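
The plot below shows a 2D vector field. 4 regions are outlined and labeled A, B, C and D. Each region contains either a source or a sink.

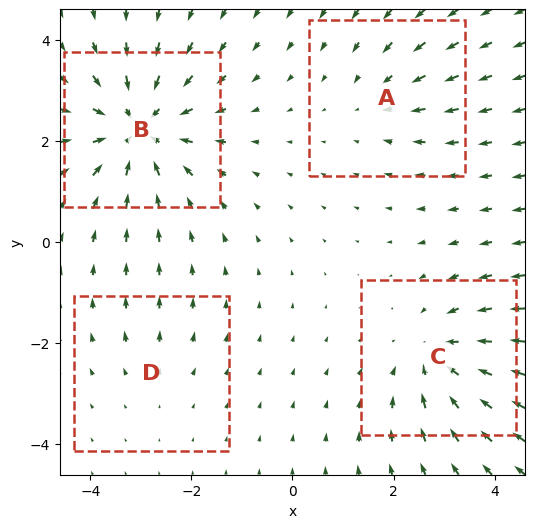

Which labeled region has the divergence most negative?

B

Divergence at each region's feature centre — A: about -3, B: about -6, C: about -5, D: about +2. Region B is most negative.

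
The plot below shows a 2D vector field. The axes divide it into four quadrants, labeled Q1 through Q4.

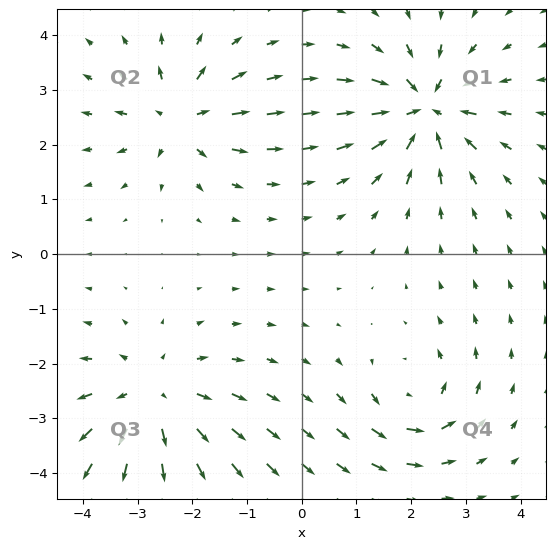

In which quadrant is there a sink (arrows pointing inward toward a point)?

Q1

The sink sits at approximately (2.2, 2.7), which lies in quadrant Q1. The divergence there is about -7, negative as expected for a sink.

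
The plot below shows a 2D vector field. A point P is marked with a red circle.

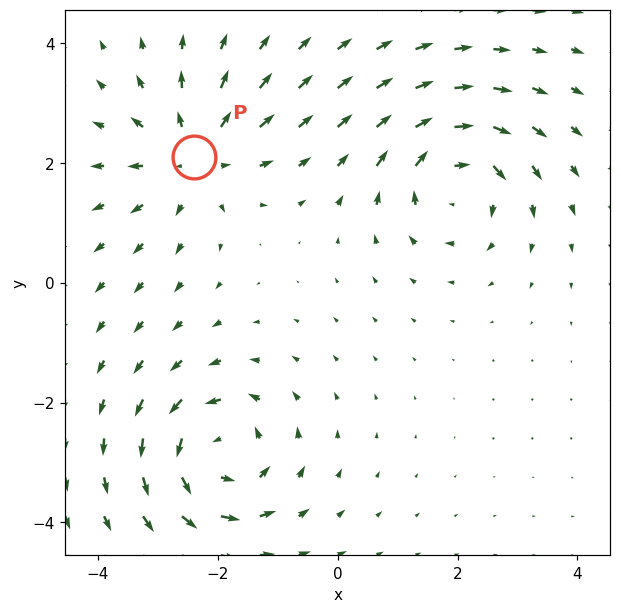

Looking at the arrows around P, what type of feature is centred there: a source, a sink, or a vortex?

At P (-2.4, 2.1) the arrows spread outward. Divergence about +3, curl ≈0 — positive divergence with near-zero curl is a source.

source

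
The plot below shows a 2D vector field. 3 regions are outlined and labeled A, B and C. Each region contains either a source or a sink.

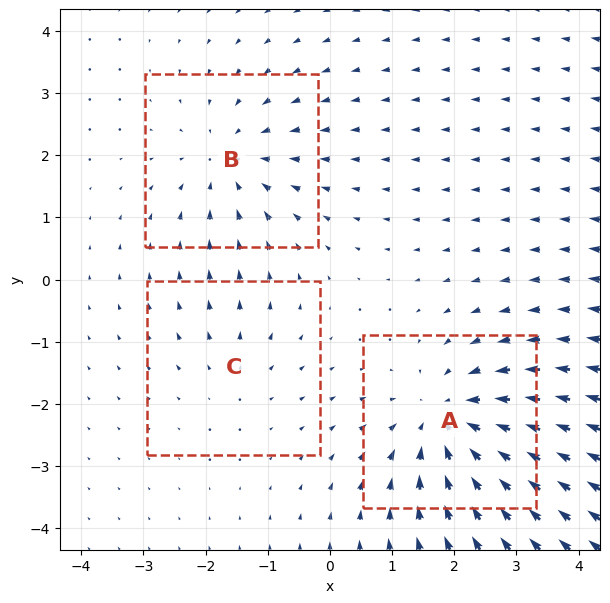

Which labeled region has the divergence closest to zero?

C

Divergence at each region's feature centre — A: about -4, B: about -3, C: about +2. Region C is closest to zero.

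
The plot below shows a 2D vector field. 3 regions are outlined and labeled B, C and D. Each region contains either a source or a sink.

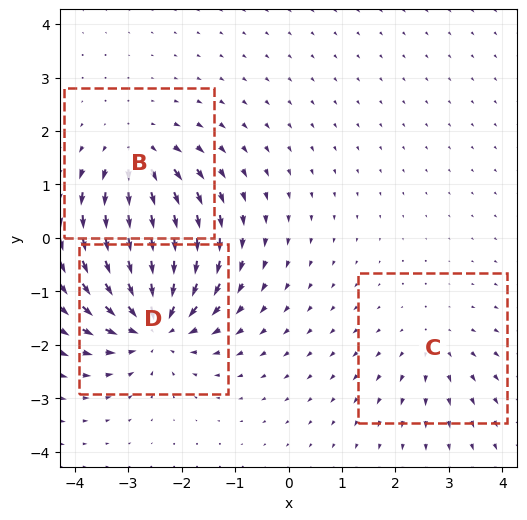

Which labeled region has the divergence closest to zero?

Divergence at each region's feature centre — B: about +3, C: about +2, D: about -5. Region C is closest to zero.

C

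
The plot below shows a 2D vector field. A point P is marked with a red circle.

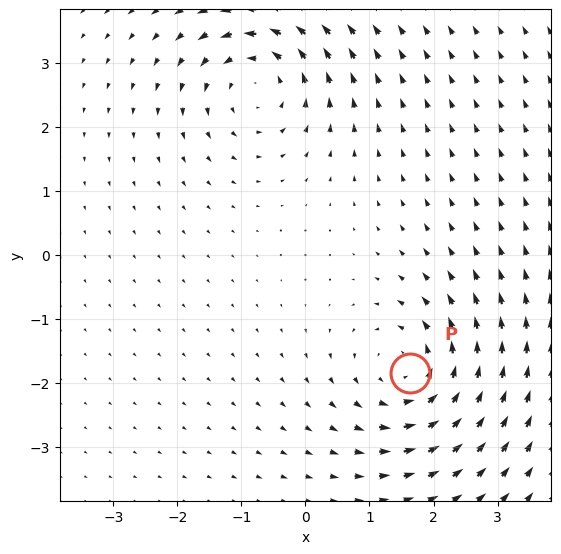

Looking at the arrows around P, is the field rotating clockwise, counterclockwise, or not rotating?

Near P at (1.6, -1.8) the arrows circulate counterclockwise. The curl (z-component) there is about +5; positive curl means counterclockwise rotation.

counterclockwise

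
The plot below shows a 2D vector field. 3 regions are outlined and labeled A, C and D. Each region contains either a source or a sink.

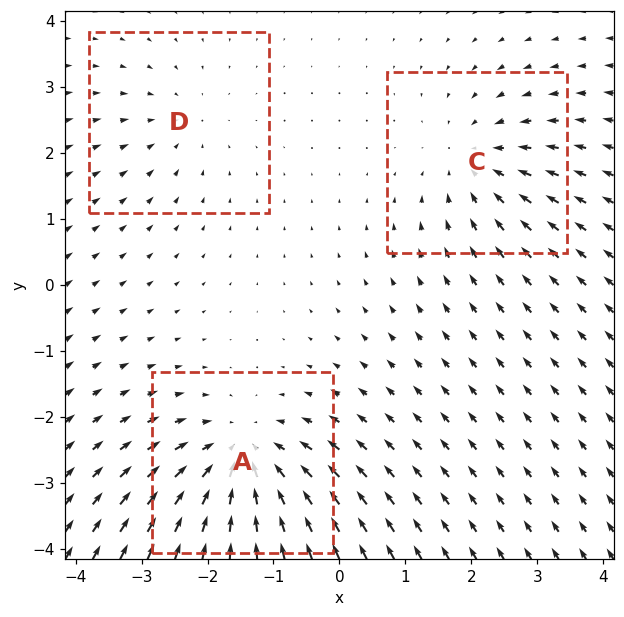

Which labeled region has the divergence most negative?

Divergence at each region's feature centre — A: about -5, C: about -3, D: about -2. Region A is most negative.

A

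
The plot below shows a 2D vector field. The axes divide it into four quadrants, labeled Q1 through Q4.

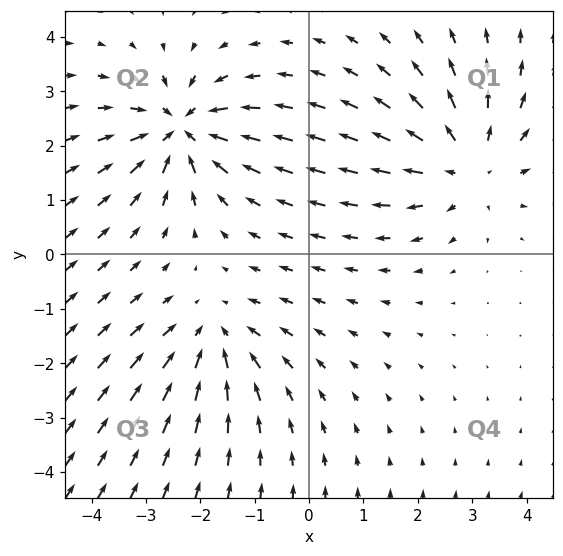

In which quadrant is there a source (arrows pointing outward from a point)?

Q1

The source sits at approximately (2.9, 1.7), which lies in quadrant Q1. The divergence there is about +4, positive as expected for a source.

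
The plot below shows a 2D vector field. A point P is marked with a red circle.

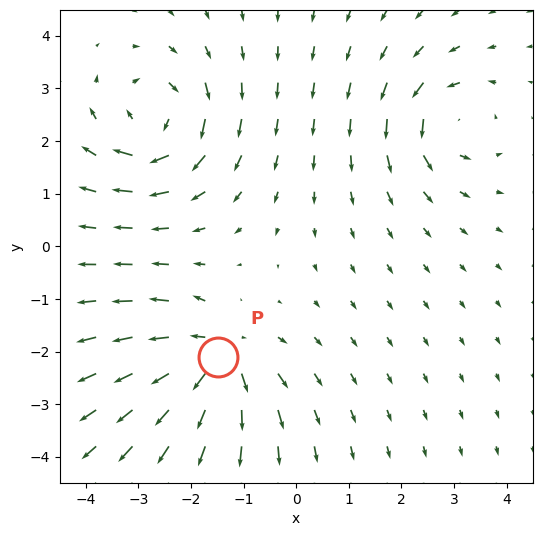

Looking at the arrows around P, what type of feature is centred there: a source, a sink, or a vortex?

source

At P (-1.5, -2.1) the arrows spread outward. Divergence about +4, curl ≈0 — positive divergence with near-zero curl is a source.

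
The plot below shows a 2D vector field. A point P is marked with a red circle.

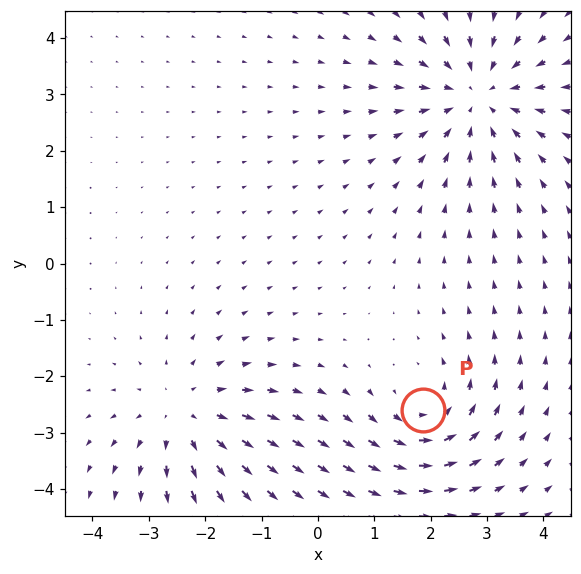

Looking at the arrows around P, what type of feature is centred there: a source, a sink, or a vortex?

vortex

At P (1.9, -2.6) the arrows circulate counterclockwise. Divergence ≈0, curl about +3 — near-zero divergence with nonzero curl is a vortex.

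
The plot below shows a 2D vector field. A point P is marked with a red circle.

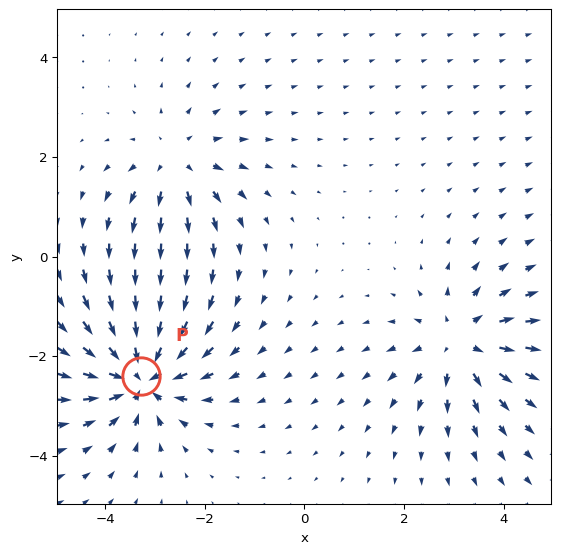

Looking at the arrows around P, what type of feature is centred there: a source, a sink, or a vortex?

At P (-3.3, -2.4) the arrows converge inward. Divergence about -5, curl ≈0 — negative divergence with near-zero curl is a sink.

sink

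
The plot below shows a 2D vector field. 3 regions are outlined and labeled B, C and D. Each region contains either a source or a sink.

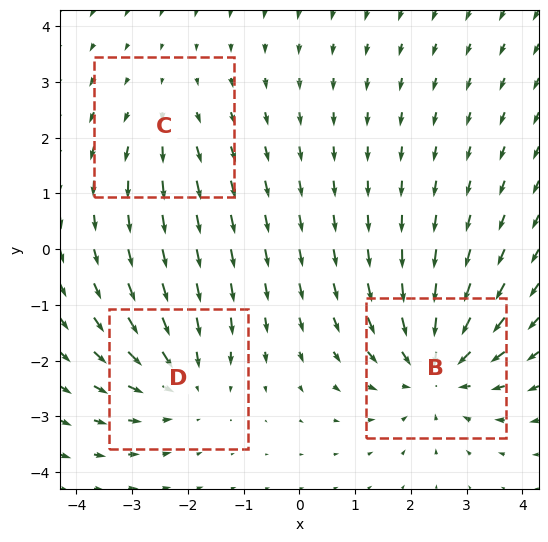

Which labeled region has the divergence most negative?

B

Divergence at each region's feature centre — B: about -4, C: about +2, D: about -3. Region B is most negative.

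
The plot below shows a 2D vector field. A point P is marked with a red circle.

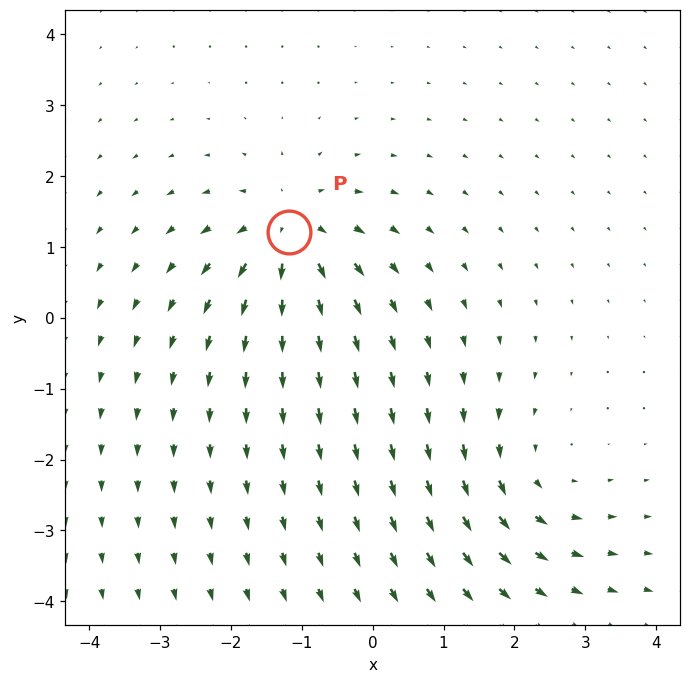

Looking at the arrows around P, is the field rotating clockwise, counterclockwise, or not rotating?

not rotating

Near P at (-1.2, 1.2) the arrows show no circulation. The curl there is ≈0.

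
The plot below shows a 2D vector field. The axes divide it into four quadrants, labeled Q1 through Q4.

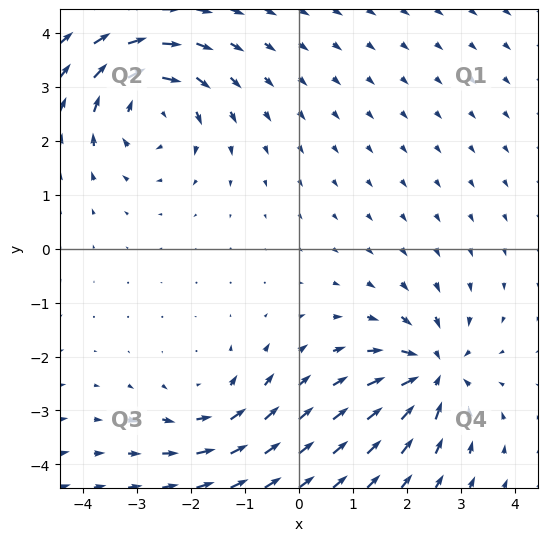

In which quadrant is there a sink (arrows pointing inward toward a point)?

Q4

The sink sits at approximately (2.5, -2.3), which lies in quadrant Q4. The divergence there is about -4, negative as expected for a sink.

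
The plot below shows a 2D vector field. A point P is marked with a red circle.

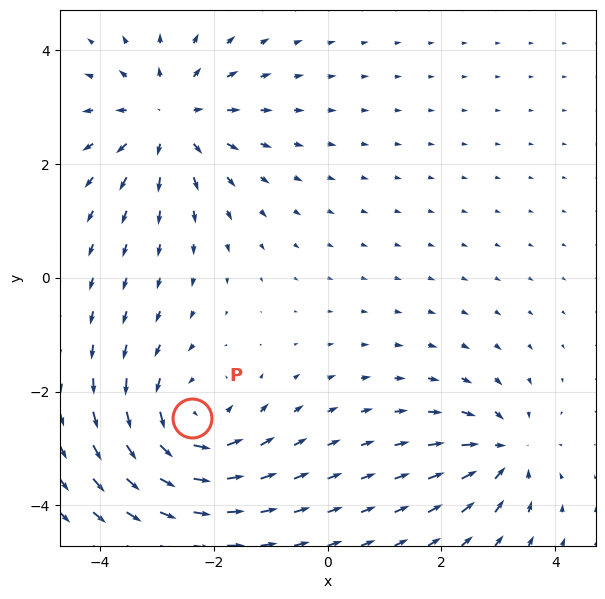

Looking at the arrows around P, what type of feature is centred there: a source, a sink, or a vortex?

vortex

At P (-2.4, -2.5) the arrows circulate counterclockwise. Divergence ≈0, curl about +4 — near-zero divergence with nonzero curl is a vortex.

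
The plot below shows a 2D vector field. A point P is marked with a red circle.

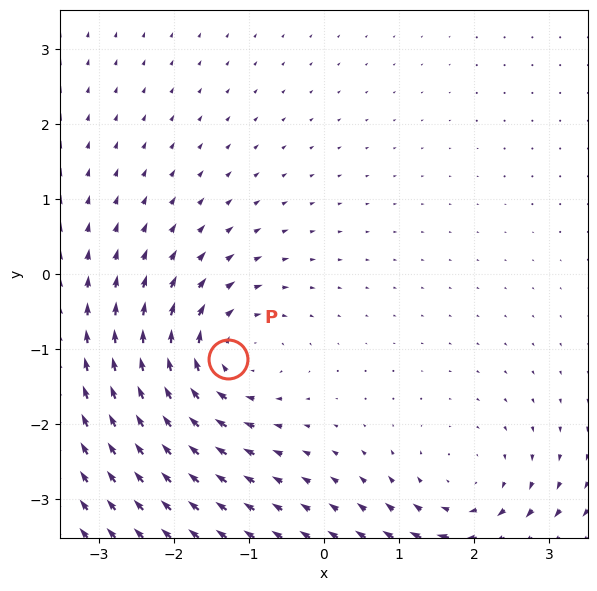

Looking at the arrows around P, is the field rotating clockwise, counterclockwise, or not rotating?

clockwise

Near P at (-1.3, -1.1) the arrows circulate clockwise. The curl (z-component) there is about -6; negative curl means clockwise rotation.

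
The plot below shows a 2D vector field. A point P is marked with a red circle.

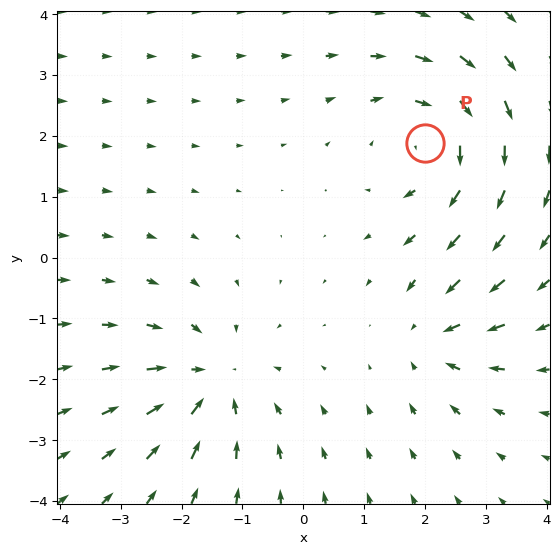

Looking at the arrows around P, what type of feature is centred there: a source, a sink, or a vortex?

At P (2.0, 1.9) the arrows circulate clockwise. Divergence ≈0, curl about -4 — near-zero divergence with nonzero curl is a vortex.

vortex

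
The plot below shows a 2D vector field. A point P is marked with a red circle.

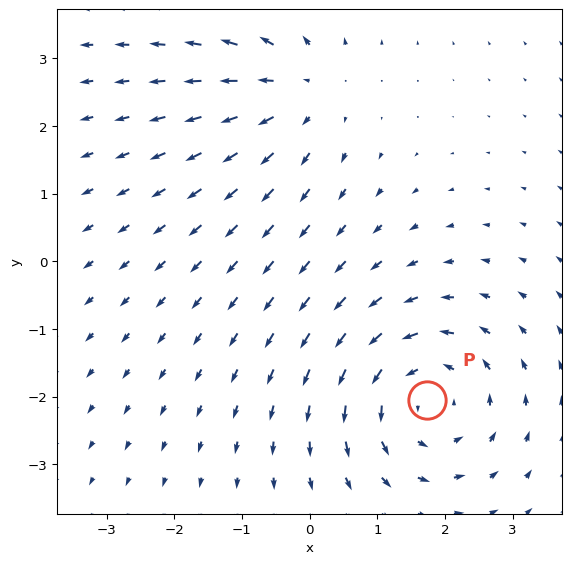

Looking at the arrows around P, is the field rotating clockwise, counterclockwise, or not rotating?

counterclockwise

Near P at (1.7, -2.1) the arrows circulate counterclockwise. The curl (z-component) there is about +4; positive curl means counterclockwise rotation.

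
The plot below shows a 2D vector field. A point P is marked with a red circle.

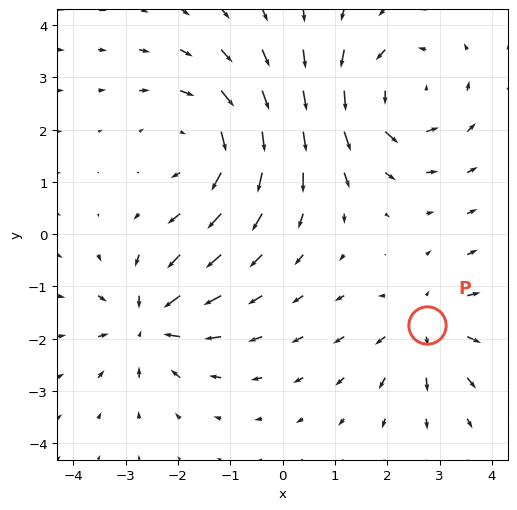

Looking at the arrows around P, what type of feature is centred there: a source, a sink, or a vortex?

source

At P (2.8, -1.7) the arrows spread outward. Divergence about +3, curl ≈0 — positive divergence with near-zero curl is a source.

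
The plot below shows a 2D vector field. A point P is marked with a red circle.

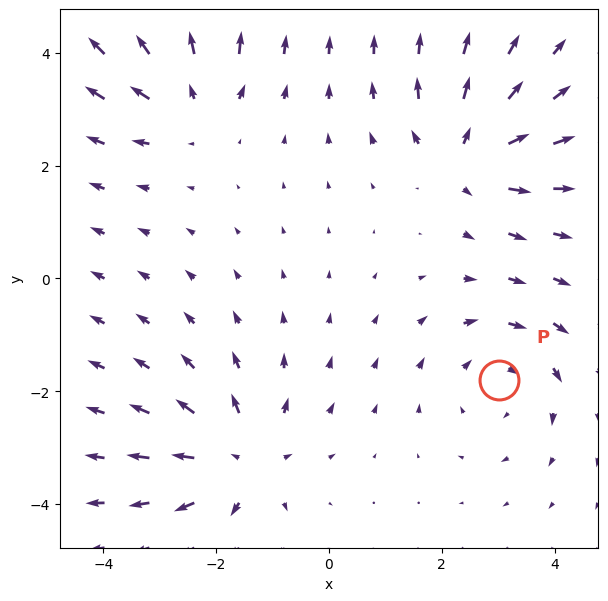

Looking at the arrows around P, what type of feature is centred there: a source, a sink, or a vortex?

At P (3.0, -1.8) the arrows circulate clockwise. Divergence ≈0, curl about -3 — near-zero divergence with nonzero curl is a vortex.

vortex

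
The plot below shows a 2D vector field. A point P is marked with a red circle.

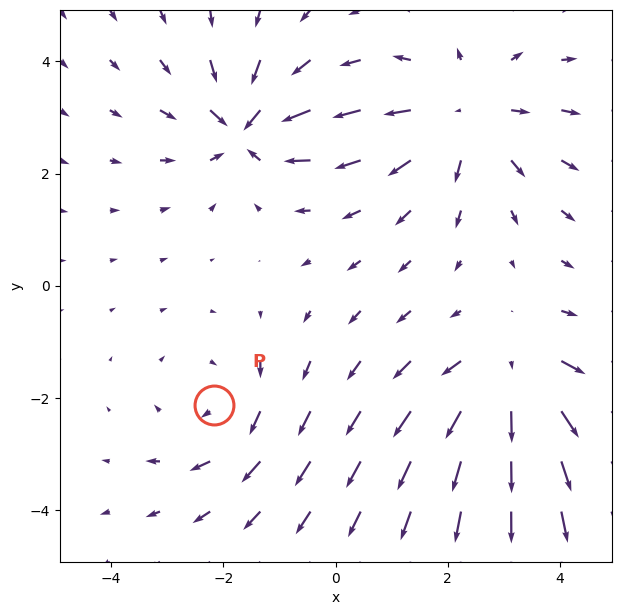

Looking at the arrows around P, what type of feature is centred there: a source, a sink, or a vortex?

At P (-2.2, -2.1) the arrows circulate clockwise. Divergence ≈0, curl about -2 — near-zero divergence with nonzero curl is a vortex.

vortex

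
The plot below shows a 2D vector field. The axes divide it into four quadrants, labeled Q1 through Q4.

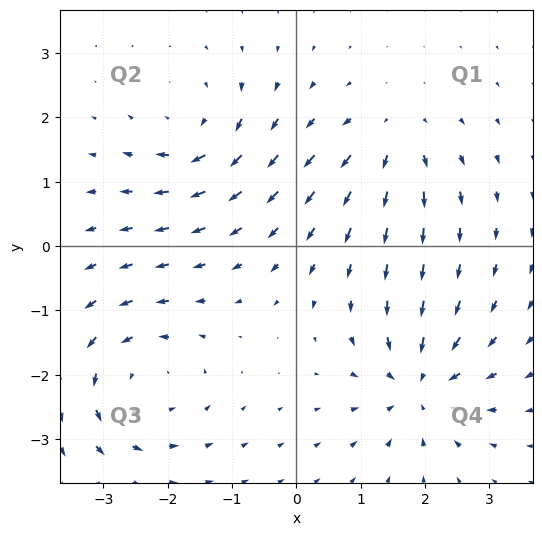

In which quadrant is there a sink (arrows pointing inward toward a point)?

The sink sits at approximately (1.9, -2.2), which lies in quadrant Q4. The divergence there is about -6, negative as expected for a sink.

Q4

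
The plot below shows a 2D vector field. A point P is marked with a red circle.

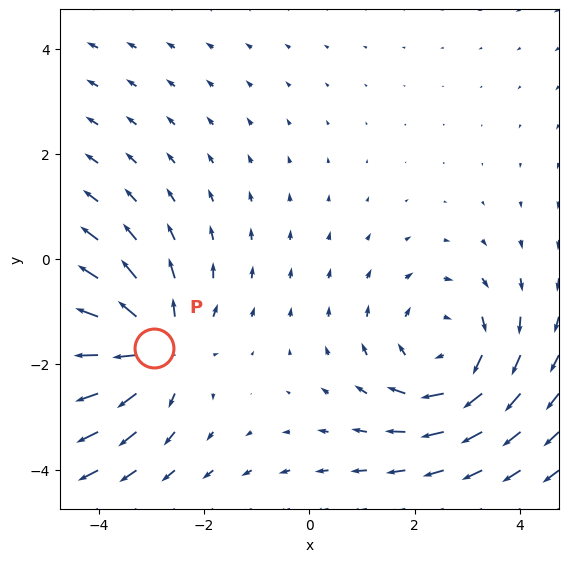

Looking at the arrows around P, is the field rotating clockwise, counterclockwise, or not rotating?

not rotating

Near P at (-2.9, -1.7) the arrows show no circulation. The curl there is ≈0.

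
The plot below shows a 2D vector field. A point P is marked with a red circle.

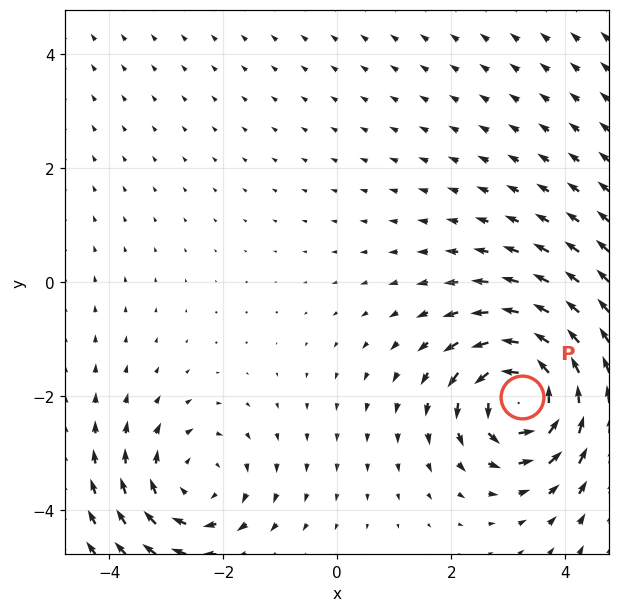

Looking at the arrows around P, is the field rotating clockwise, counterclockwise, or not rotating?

counterclockwise

Near P at (3.2, -2.0) the arrows circulate counterclockwise. The curl (z-component) there is about +7; positive curl means counterclockwise rotation.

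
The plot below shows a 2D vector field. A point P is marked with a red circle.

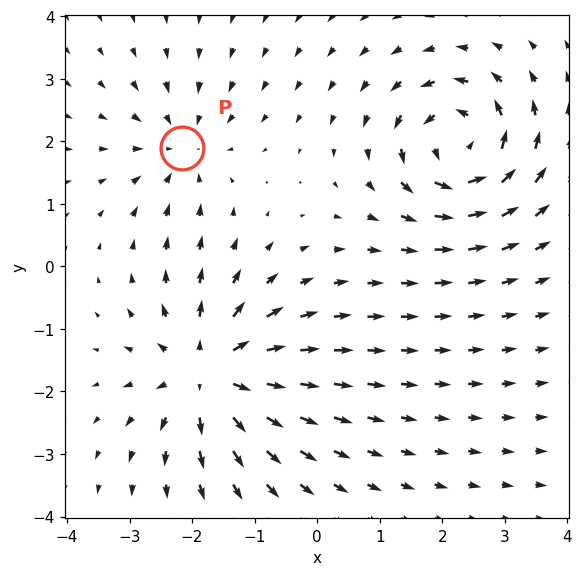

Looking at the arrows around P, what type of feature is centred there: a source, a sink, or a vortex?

At P (-2.2, 1.9) the arrows converge inward. Divergence about -3, curl ≈0 — negative divergence with near-zero curl is a sink.

sink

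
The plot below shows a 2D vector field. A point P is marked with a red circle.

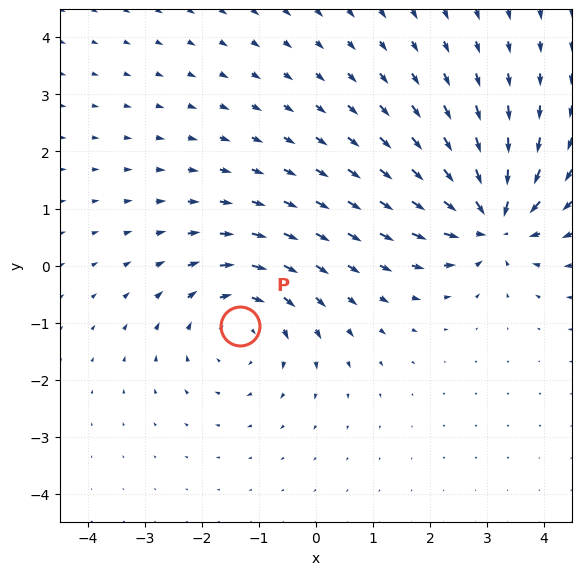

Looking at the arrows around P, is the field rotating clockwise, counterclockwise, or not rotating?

Near P at (-1.3, -1.1) the arrows circulate clockwise. The curl (z-component) there is about -3; negative curl means clockwise rotation.

clockwise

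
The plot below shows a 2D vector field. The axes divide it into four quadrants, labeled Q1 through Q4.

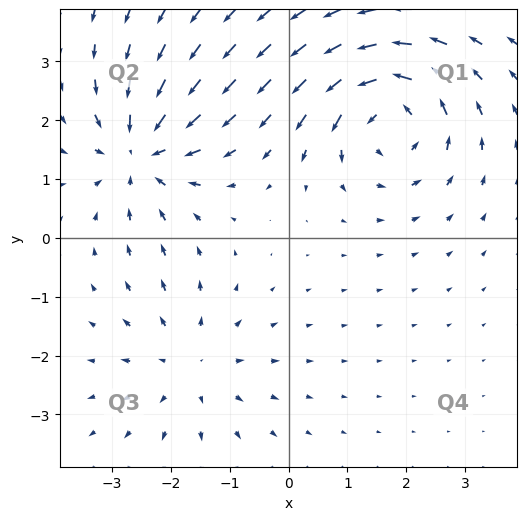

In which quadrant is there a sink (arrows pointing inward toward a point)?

Q2

The sink sits at approximately (-2.5, 1.5), which lies in quadrant Q2. The divergence there is about -4, negative as expected for a sink.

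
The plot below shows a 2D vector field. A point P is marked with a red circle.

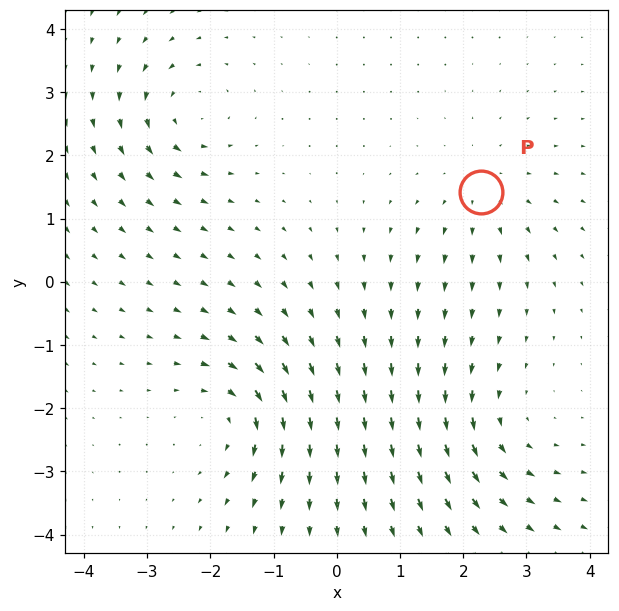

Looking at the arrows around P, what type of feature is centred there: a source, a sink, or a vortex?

source

At P (2.3, 1.4) the arrows spread outward. Divergence about +3, curl ≈0 — positive divergence with near-zero curl is a source.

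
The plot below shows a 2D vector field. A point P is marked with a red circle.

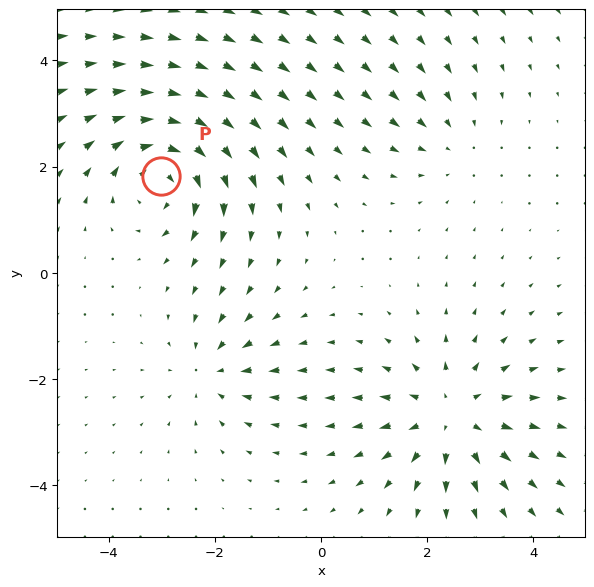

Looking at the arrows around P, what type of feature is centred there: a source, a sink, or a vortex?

At P (-3.0, 1.8) the arrows circulate clockwise. Divergence ≈0, curl about -6 — near-zero divergence with nonzero curl is a vortex.

vortex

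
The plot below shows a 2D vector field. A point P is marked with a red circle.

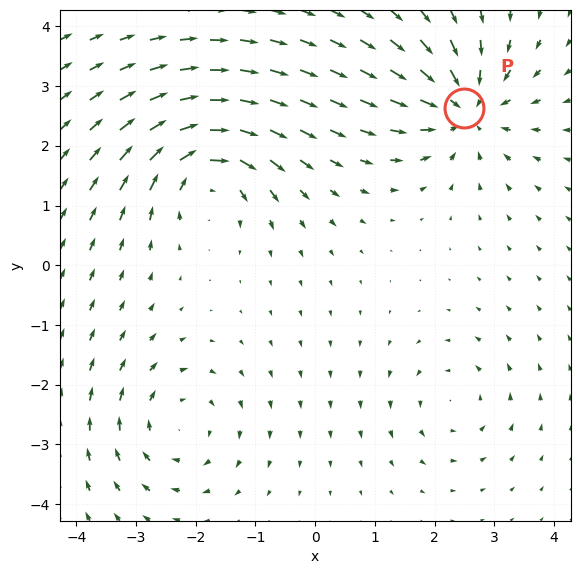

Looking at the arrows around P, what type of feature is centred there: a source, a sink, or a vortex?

sink

At P (2.5, 2.6) the arrows converge inward. Divergence about -6, curl ≈0 — negative divergence with near-zero curl is a sink.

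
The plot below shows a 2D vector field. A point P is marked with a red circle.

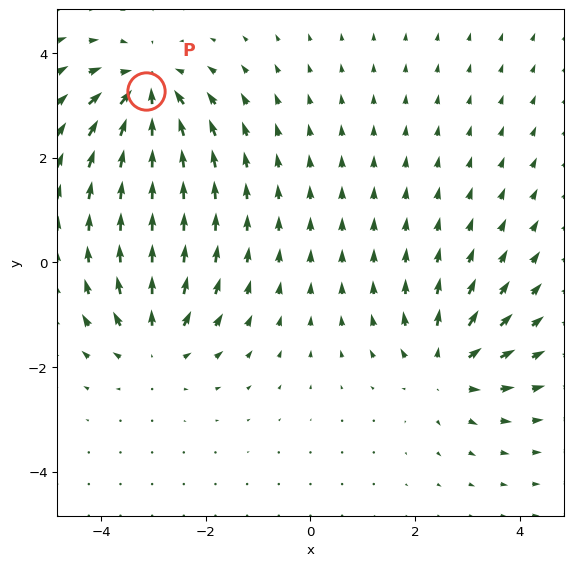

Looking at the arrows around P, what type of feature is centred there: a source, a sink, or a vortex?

At P (-3.1, 3.3) the arrows converge inward. Divergence about -6, curl ≈0 — negative divergence with near-zero curl is a sink.

sink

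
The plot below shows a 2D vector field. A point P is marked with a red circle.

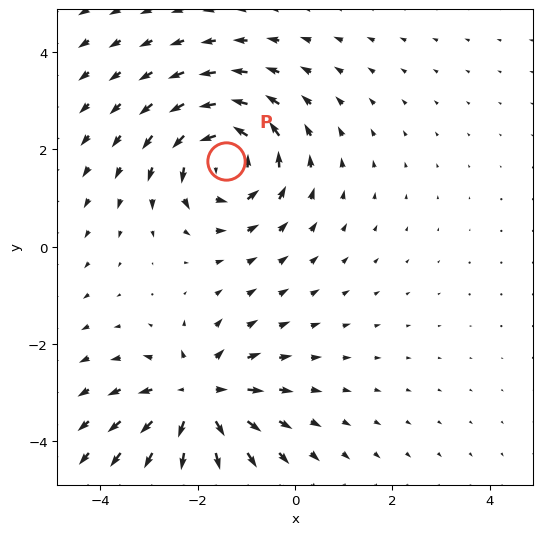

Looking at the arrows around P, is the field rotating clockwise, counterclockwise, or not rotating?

counterclockwise

Near P at (-1.4, 1.8) the arrows circulate counterclockwise. The curl (z-component) there is about +4; positive curl means counterclockwise rotation.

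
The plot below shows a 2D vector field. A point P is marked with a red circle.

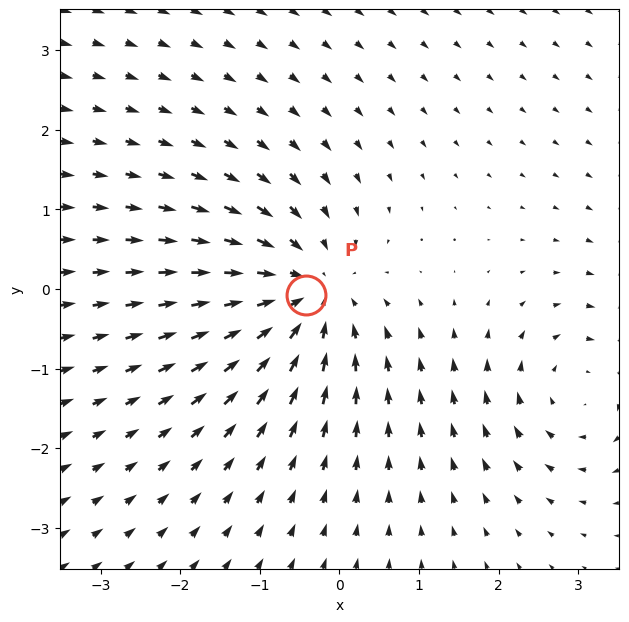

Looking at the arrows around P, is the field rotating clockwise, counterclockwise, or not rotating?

not rotating

Near P at (-0.4, -0.1) the arrows show no circulation. The curl there is ≈0.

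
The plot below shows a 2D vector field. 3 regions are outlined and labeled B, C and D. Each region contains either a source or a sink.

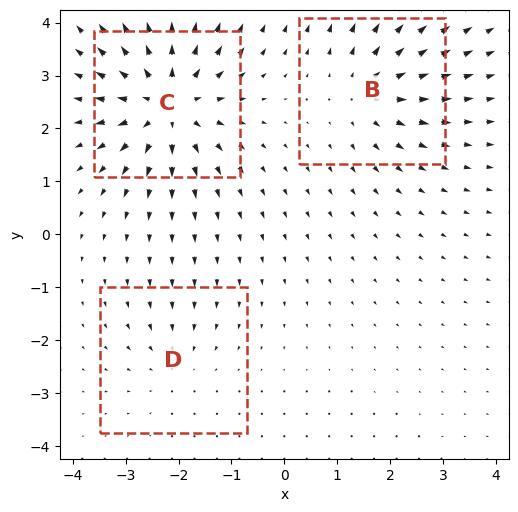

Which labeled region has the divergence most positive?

Divergence at each region's feature centre — B: about +3, C: about +5, D: about -2. Region C is most positive.

C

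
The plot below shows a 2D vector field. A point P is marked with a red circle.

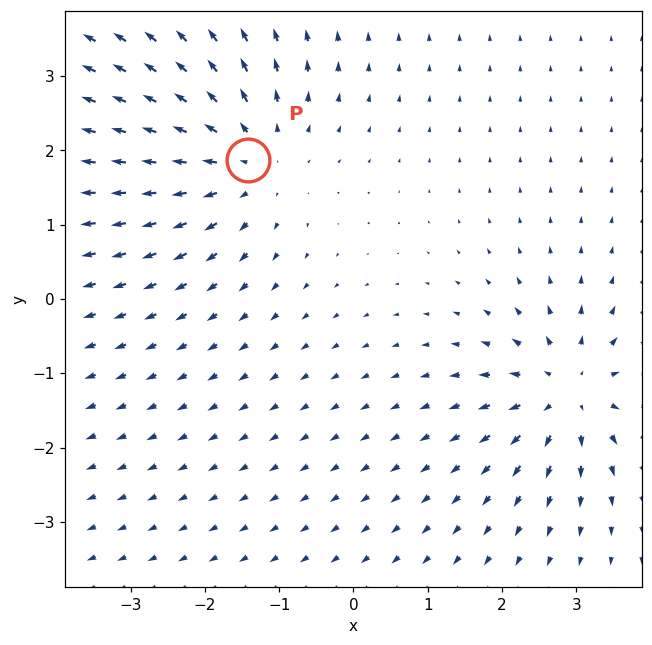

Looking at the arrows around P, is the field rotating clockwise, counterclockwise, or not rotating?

Near P at (-1.4, 1.9) the arrows show no circulation. The curl there is ≈0.

not rotating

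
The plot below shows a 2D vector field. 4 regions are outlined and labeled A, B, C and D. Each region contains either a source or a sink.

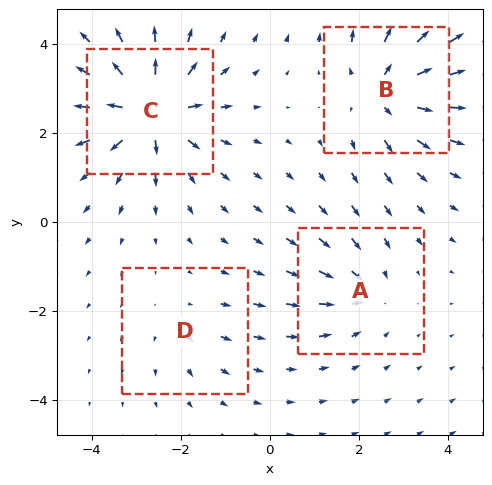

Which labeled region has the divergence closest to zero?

Divergence at each region's feature centre — A: about -4, B: about +6, C: about +8, D: about +2. Region D is closest to zero.

D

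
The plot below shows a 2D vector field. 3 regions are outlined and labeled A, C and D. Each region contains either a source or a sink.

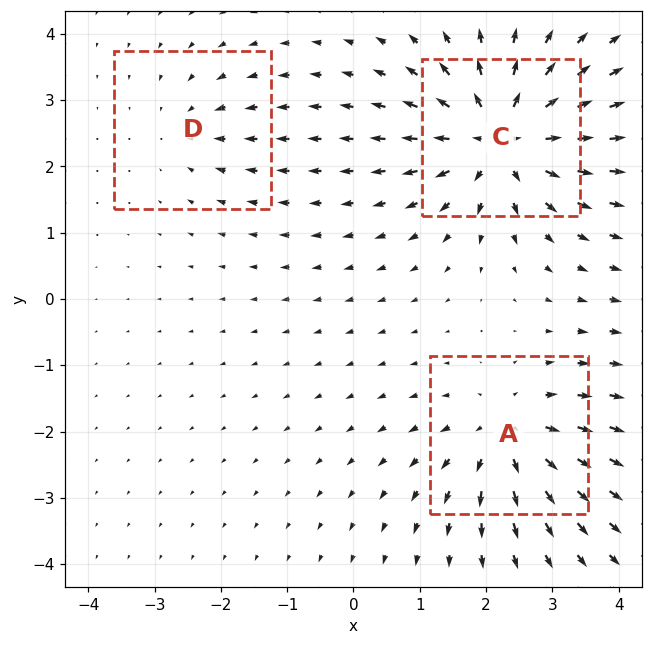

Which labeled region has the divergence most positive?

Divergence at each region's feature centre — A: about +4, C: about +6, D: about -2. Region C is most positive.

C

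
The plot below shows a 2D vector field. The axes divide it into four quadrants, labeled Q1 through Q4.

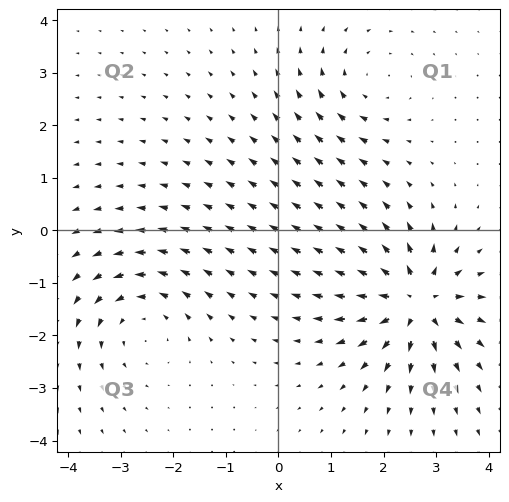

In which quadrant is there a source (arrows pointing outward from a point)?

The source sits at approximately (2.6, -1.4), which lies in quadrant Q4. The divergence there is about +6, positive as expected for a source.

Q4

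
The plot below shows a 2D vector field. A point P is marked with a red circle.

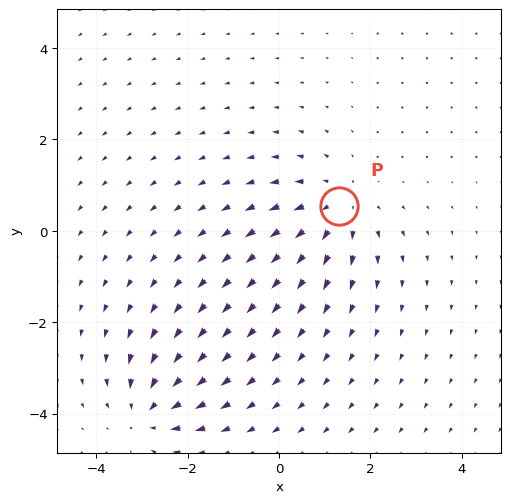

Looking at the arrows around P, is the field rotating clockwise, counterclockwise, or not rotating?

not rotating

Near P at (1.3, 0.5) the arrows show no circulation. The curl there is ≈0.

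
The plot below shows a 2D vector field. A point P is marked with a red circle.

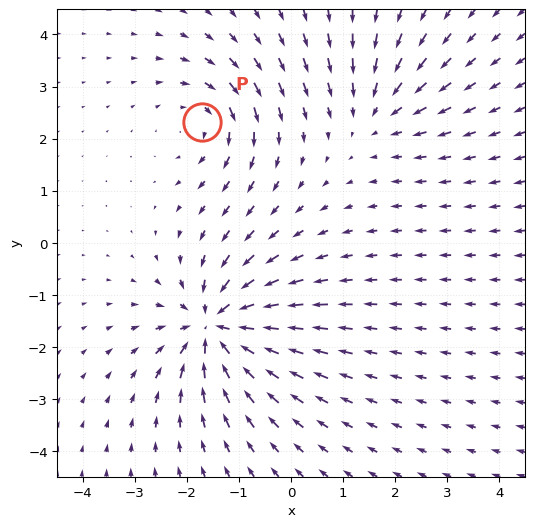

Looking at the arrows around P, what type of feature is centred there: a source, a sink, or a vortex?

At P (-1.7, 2.3) the arrows circulate clockwise. Divergence ≈0, curl about -3 — near-zero divergence with nonzero curl is a vortex.

vortex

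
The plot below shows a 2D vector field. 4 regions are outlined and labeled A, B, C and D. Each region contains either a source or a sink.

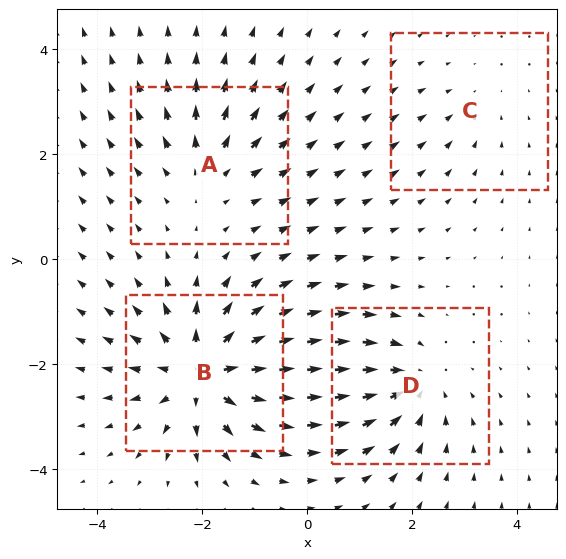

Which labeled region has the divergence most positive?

B

Divergence at each region's feature centre — A: about +3, B: about +7, C: about -2, D: about -5. Region B is most positive.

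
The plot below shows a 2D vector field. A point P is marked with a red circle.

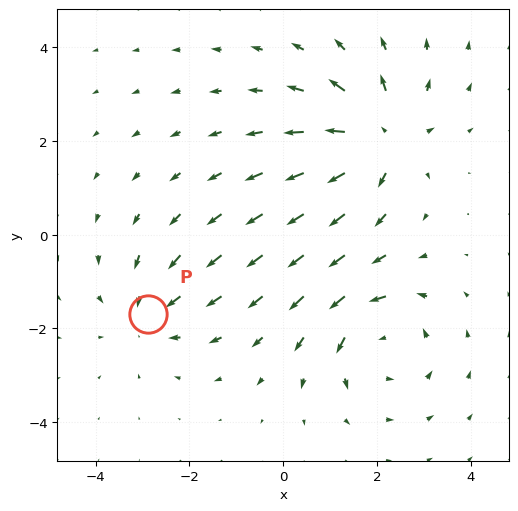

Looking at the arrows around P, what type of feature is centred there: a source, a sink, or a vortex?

sink

At P (-2.9, -1.7) the arrows converge inward. Divergence about -3, curl ≈0 — negative divergence with near-zero curl is a sink.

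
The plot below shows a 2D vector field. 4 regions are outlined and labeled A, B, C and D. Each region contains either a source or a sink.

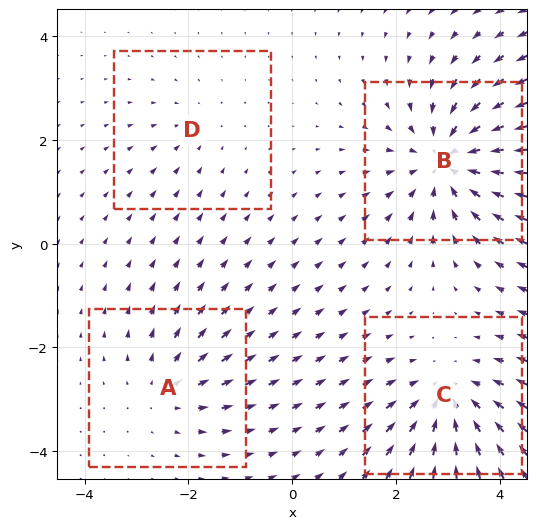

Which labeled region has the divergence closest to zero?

Divergence at each region's feature centre — A: about +3, B: about -6, C: about -4, D: about -2. Region D is closest to zero.

D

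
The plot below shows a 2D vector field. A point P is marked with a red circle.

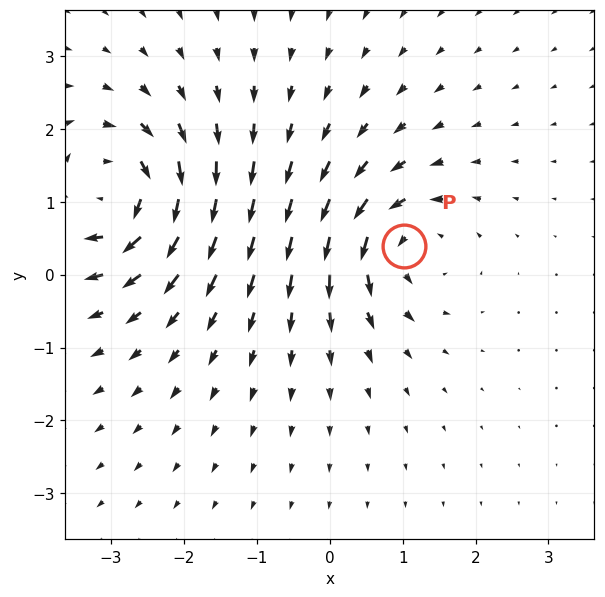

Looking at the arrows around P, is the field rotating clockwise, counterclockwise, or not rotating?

Near P at (1.0, 0.4) the arrows circulate counterclockwise. The curl (z-component) there is about +5; positive curl means counterclockwise rotation.

counterclockwise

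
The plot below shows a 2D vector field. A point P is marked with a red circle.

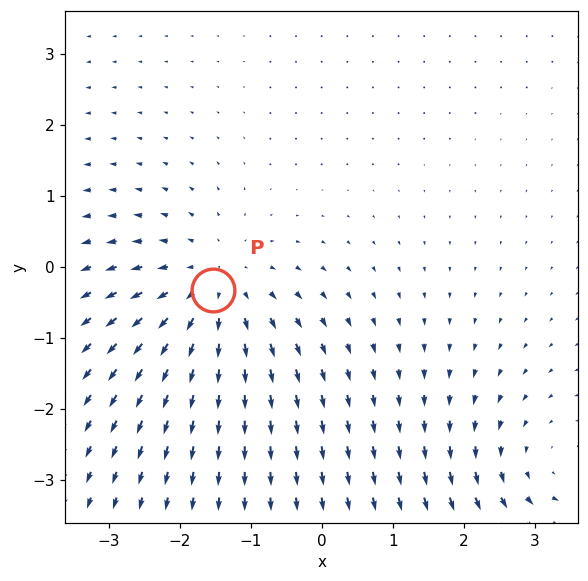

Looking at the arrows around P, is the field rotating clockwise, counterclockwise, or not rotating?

Near P at (-1.5, -0.3) the arrows show no circulation. The curl there is ≈0.

not rotating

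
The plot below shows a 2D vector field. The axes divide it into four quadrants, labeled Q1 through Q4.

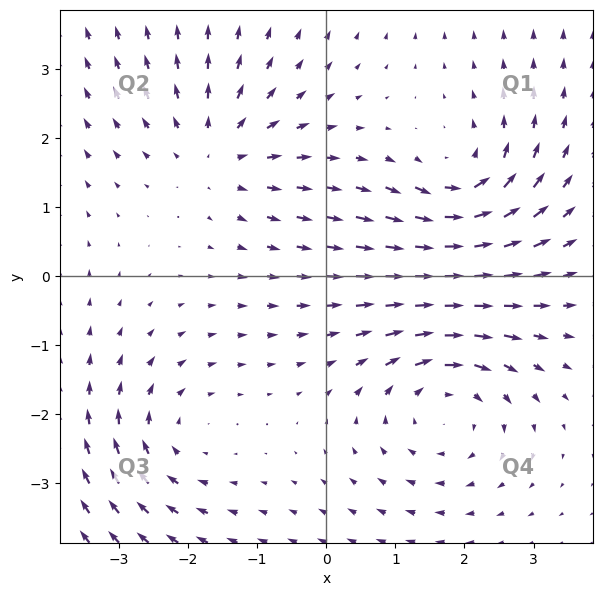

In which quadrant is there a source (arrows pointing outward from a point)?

The source sits at approximately (-1.6, 1.8), which lies in quadrant Q2. The divergence there is about +3, positive as expected for a source.

Q2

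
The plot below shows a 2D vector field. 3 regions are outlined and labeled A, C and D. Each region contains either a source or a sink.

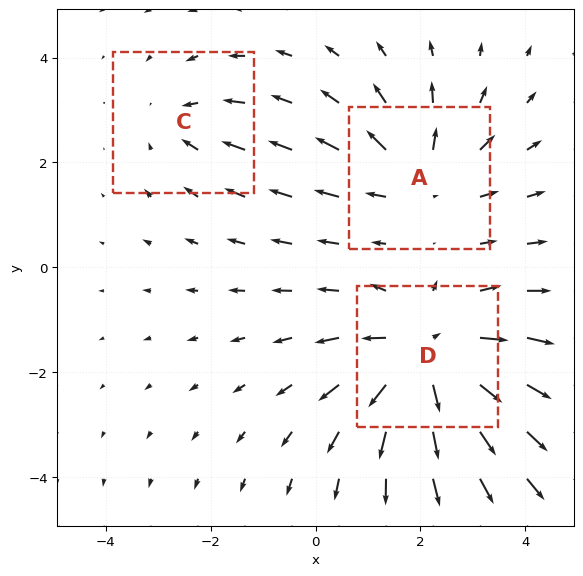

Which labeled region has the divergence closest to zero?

Divergence at each region's feature centre — A: about +3, C: about -2, D: about +5. Region C is closest to zero.

C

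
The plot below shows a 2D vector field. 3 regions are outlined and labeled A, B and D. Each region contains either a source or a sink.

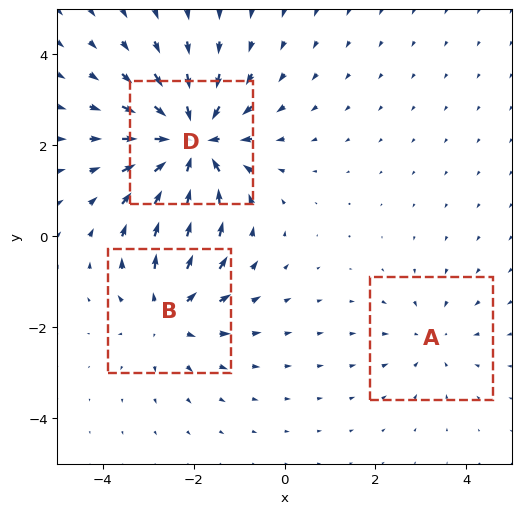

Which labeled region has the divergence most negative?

D

Divergence at each region's feature centre — A: about -2, B: about +3, D: about -5. Region D is most negative.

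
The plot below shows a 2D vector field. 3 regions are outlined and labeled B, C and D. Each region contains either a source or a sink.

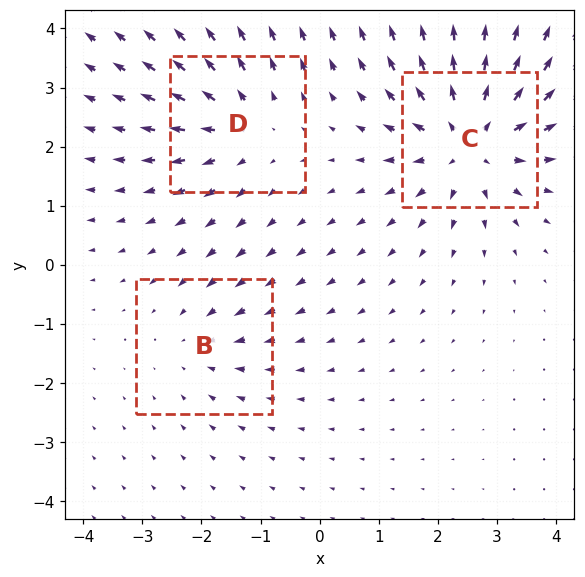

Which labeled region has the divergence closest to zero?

B

Divergence at each region's feature centre — B: about -2, C: about +5, D: about +3. Region B is closest to zero.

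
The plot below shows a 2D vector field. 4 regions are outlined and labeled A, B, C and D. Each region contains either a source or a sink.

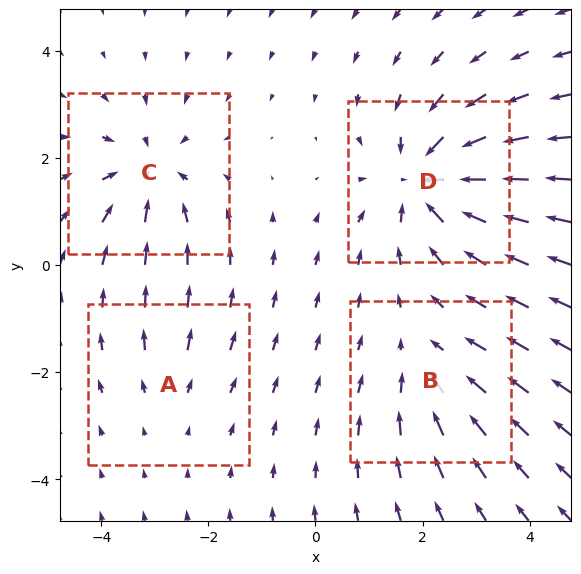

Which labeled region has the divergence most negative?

D

Divergence at each region's feature centre — A: about +2, B: about -3, C: about -5, D: about -7. Region D is most negative.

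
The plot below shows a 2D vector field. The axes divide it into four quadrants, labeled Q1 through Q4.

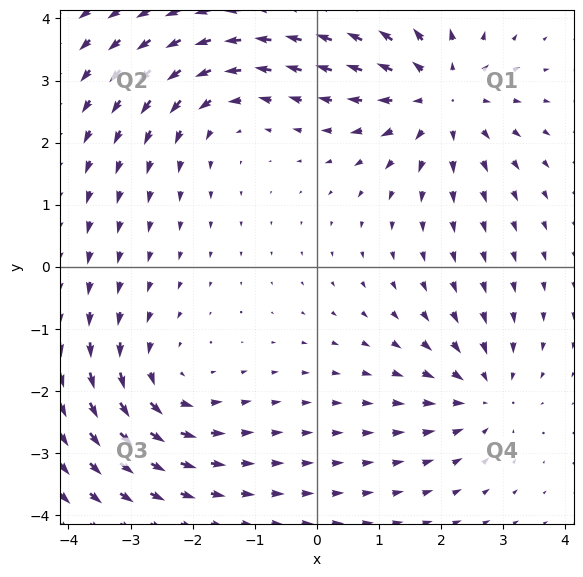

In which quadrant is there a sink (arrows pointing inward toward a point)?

The sink sits at approximately (2.7, -2.1), which lies in quadrant Q4. The divergence there is about -4, negative as expected for a sink.

Q4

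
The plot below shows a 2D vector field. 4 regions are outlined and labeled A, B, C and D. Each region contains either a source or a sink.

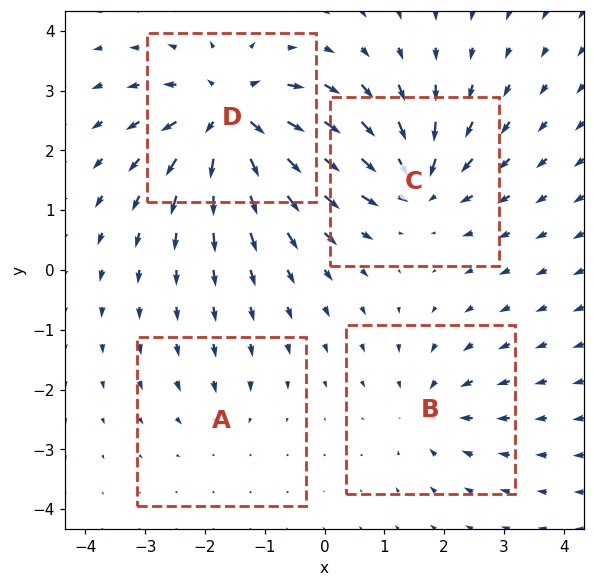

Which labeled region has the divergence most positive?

D

Divergence at each region's feature centre — A: about -2, B: about -4, C: about -6, D: about +8. Region D is most positive.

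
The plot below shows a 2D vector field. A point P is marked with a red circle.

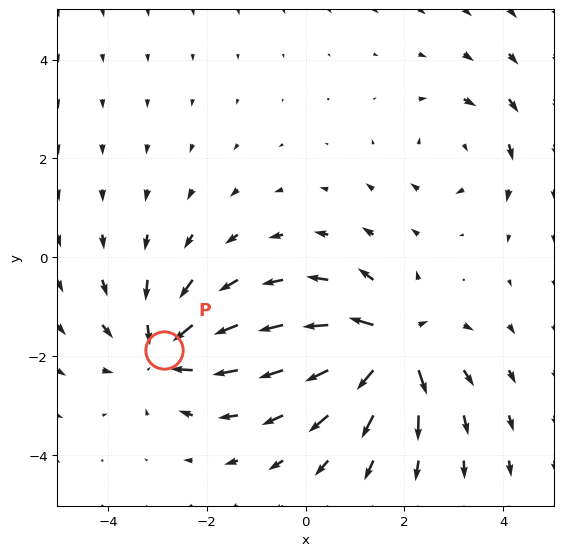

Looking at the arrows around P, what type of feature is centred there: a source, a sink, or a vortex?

sink

At P (-2.9, -1.9) the arrows converge inward. Divergence about -5, curl ≈0 — negative divergence with near-zero curl is a sink.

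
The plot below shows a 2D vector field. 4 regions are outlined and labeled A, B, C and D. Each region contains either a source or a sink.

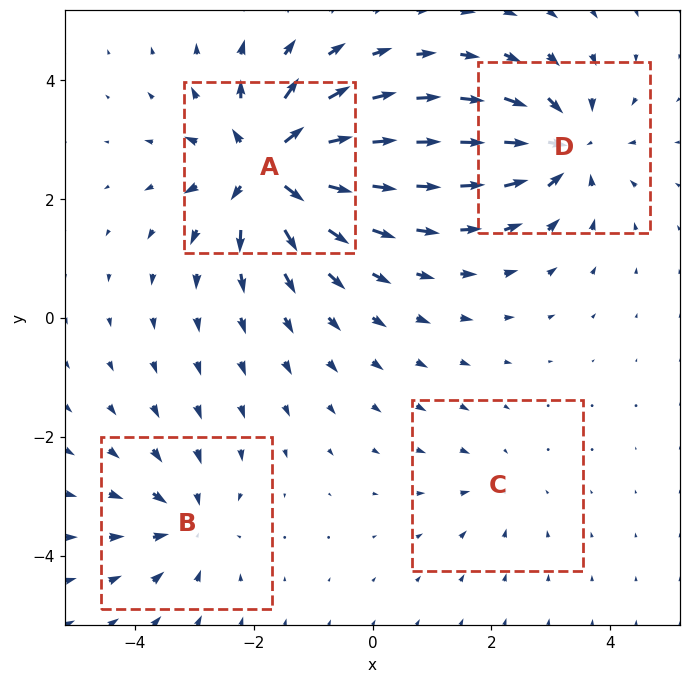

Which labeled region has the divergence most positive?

Divergence at each region's feature centre — A: about +8, B: about -4, C: about -2, D: about -6. Region A is most positive.

A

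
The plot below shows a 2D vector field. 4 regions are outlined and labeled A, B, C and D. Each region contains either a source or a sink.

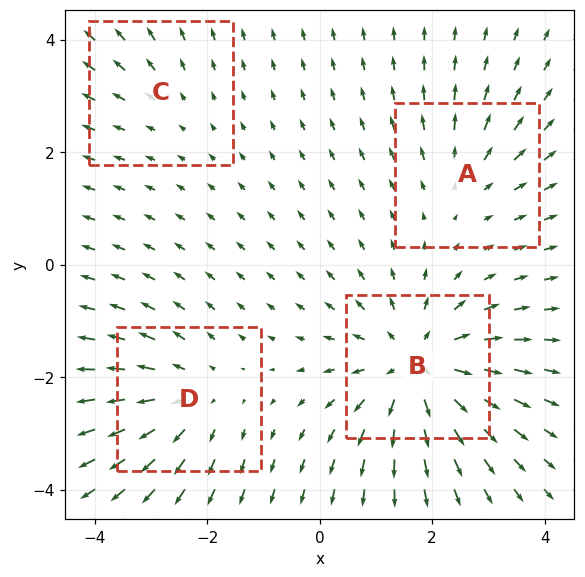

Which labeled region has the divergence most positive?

B

Divergence at each region's feature centre — A: about +3, B: about +6, C: about +2, D: about +4. Region B is most positive.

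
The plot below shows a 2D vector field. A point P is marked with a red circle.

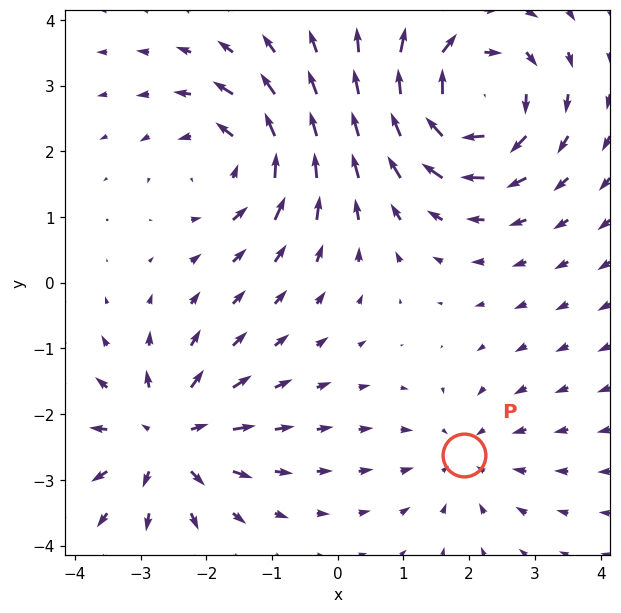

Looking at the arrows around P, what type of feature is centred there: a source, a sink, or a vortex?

At P (1.9, -2.6) the arrows converge inward. Divergence about -3, curl ≈0 — negative divergence with near-zero curl is a sink.

sink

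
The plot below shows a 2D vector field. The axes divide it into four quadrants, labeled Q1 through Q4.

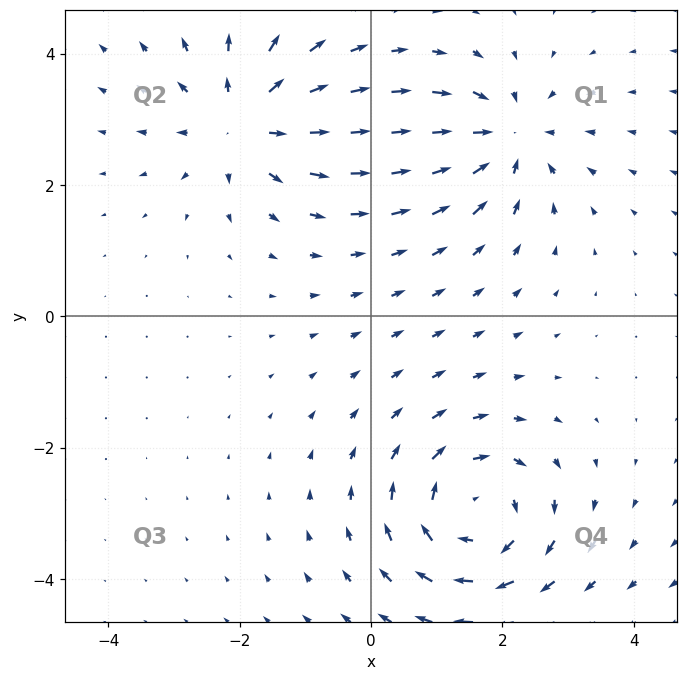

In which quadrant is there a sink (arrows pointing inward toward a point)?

The sink sits at approximately (2.1, 2.7), which lies in quadrant Q1. The divergence there is about -3, negative as expected for a sink.

Q1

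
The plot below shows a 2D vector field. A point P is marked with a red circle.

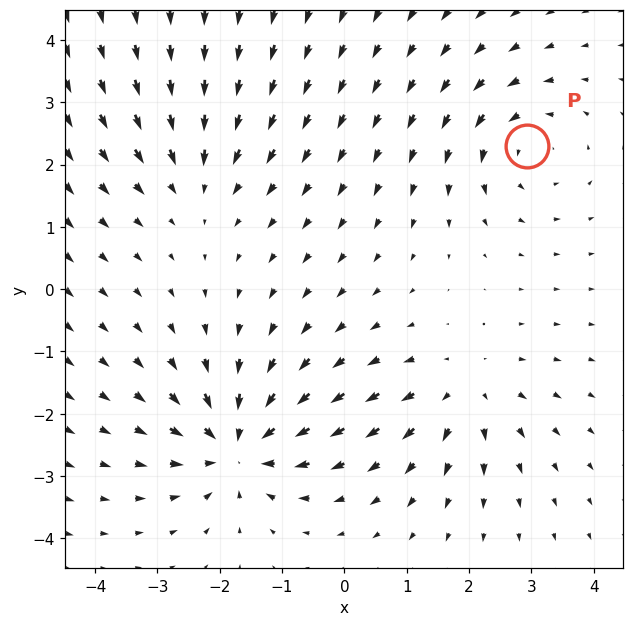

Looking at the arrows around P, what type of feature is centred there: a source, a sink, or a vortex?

At P (2.9, 2.3) the arrows circulate counterclockwise. Divergence ≈0, curl about +3 — near-zero divergence with nonzero curl is a vortex.

vortex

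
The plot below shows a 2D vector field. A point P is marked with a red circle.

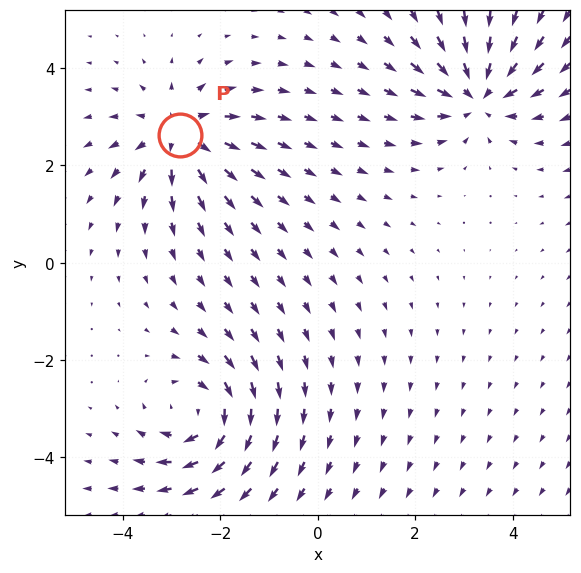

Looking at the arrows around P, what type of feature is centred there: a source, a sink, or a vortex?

At P (-2.8, 2.6) the arrows spread outward. Divergence about +5, curl ≈0 — positive divergence with near-zero curl is a source.

source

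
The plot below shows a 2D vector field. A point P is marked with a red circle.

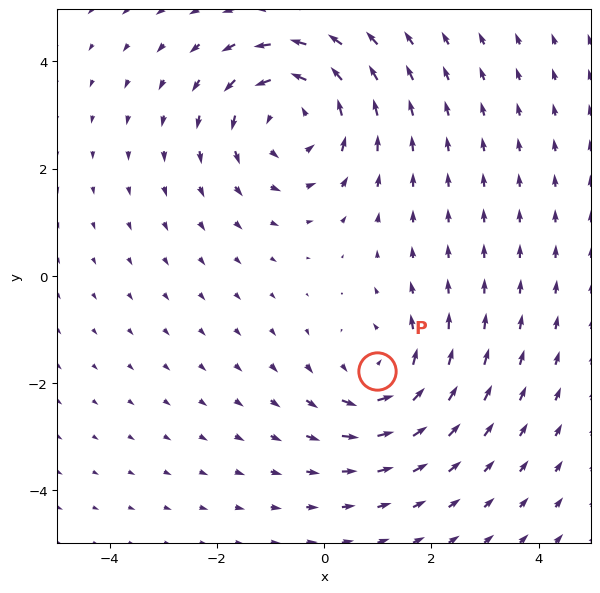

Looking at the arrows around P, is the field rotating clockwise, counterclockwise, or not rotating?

counterclockwise

Near P at (1.0, -1.8) the arrows circulate counterclockwise. The curl (z-component) there is about +3; positive curl means counterclockwise rotation.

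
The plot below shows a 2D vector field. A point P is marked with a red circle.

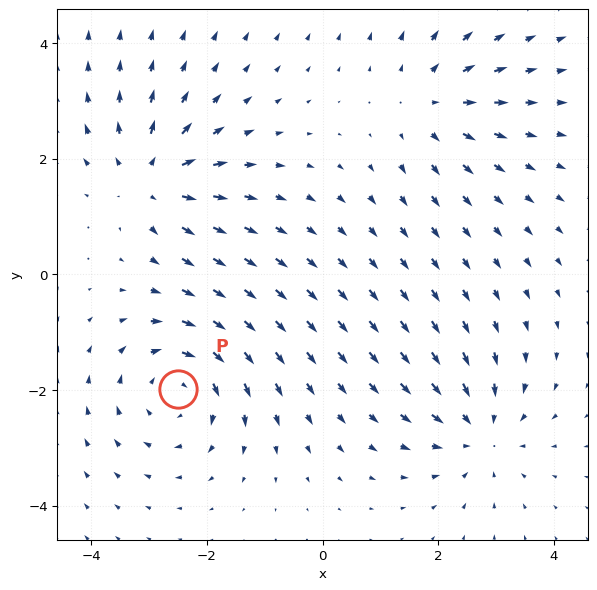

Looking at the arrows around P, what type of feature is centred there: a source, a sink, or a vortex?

At P (-2.5, -2.0) the arrows circulate clockwise. Divergence ≈0, curl about -4 — near-zero divergence with nonzero curl is a vortex.

vortex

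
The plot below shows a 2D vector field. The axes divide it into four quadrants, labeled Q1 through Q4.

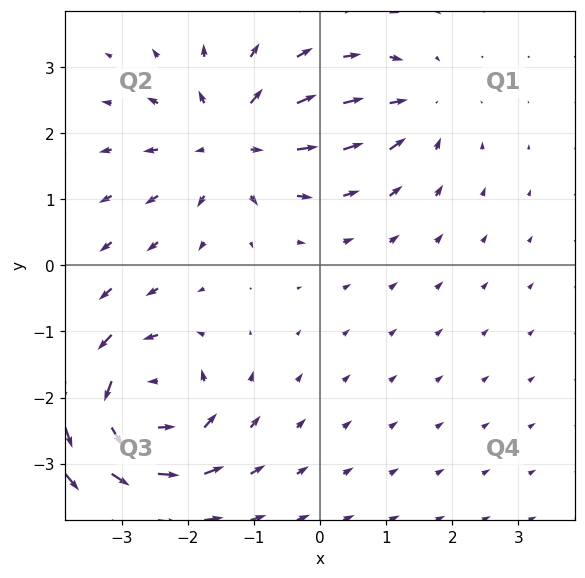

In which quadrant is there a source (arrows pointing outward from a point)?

Q2

The source sits at approximately (-1.3, 1.9), which lies in quadrant Q2. The divergence there is about +4, positive as expected for a source.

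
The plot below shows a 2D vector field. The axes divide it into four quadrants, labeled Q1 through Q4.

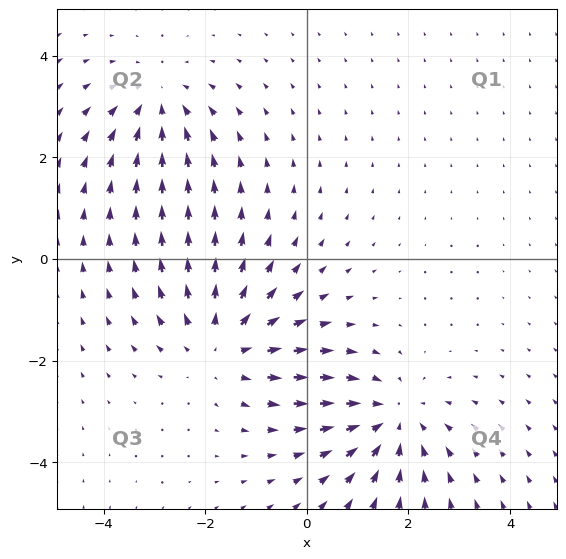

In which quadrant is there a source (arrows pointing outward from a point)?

The source sits at approximately (-1.7, -1.7), which lies in quadrant Q3. The divergence there is about +3, positive as expected for a source.

Q3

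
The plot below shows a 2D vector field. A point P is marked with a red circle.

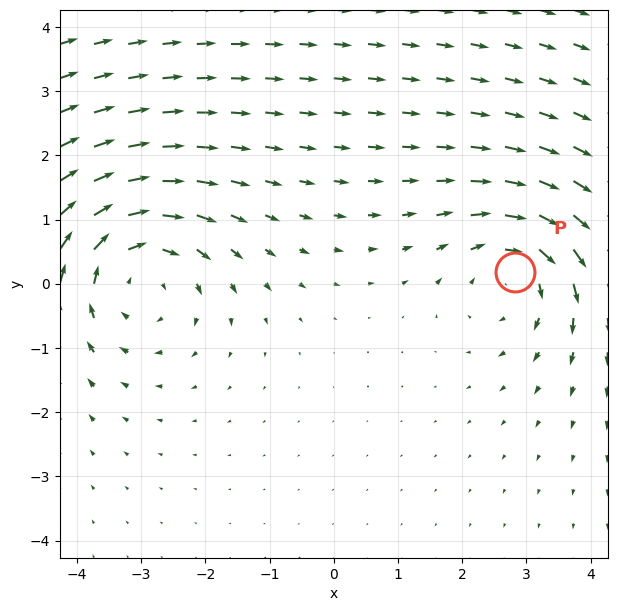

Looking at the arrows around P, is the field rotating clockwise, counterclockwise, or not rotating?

clockwise

Near P at (2.8, 0.2) the arrows circulate clockwise. The curl (z-component) there is about -3; negative curl means clockwise rotation.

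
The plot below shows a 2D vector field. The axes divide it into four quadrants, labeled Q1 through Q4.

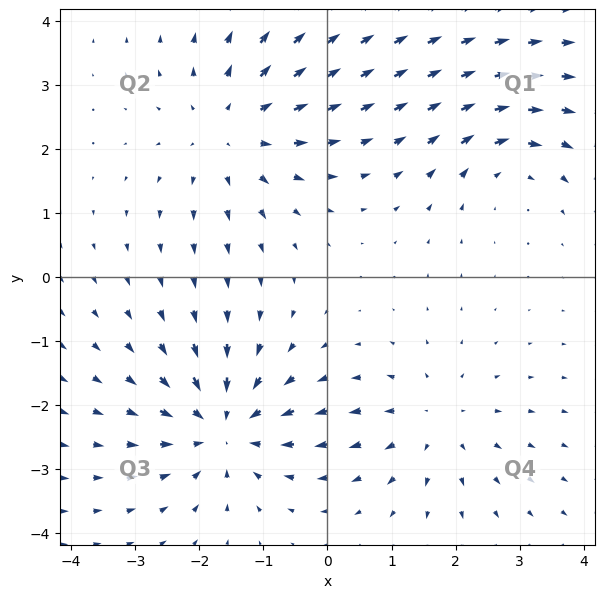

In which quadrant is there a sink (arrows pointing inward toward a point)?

The sink sits at approximately (-1.6, -2.3), which lies in quadrant Q3. The divergence there is about -6, negative as expected for a sink.

Q3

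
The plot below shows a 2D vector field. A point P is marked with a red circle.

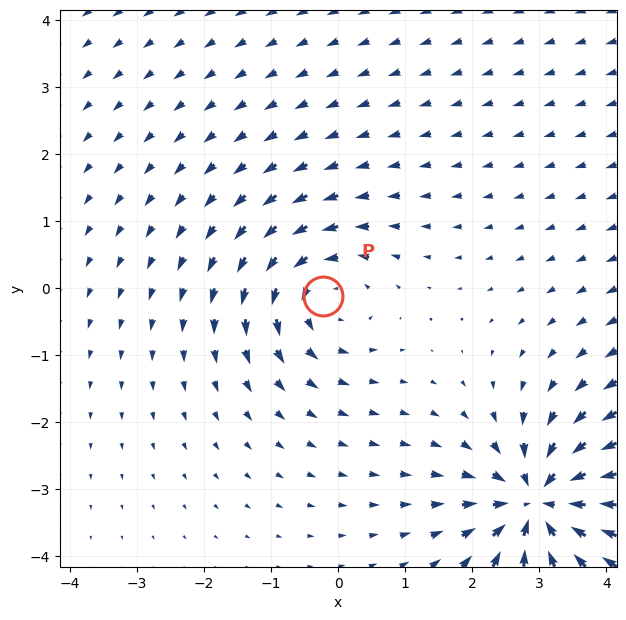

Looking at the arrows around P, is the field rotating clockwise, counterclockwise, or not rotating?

Near P at (-0.2, -0.1) the arrows circulate counterclockwise. The curl (z-component) there is about +3; positive curl means counterclockwise rotation.

counterclockwise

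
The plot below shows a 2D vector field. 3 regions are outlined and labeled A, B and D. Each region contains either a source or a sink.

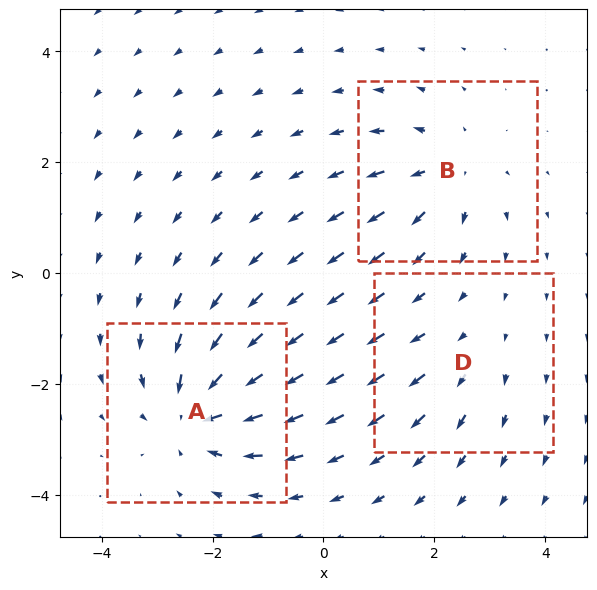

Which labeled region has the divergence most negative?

Divergence at each region's feature centre — A: about -5, B: about +3, D: about +2. Region A is most negative.

A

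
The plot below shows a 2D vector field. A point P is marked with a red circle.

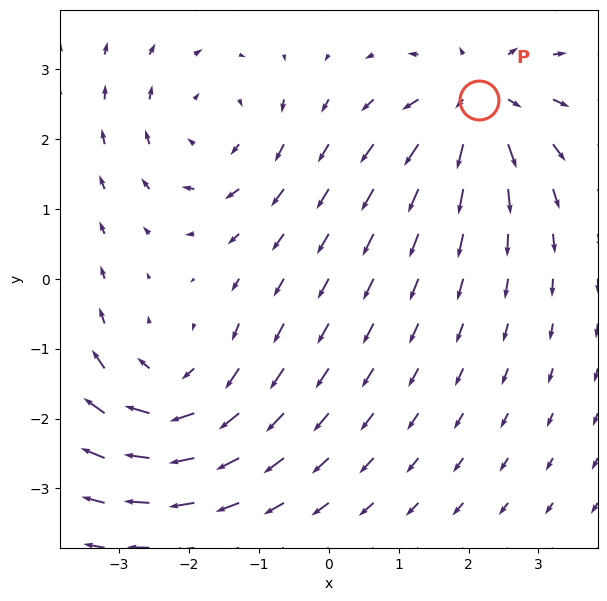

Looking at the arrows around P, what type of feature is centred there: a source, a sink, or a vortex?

At P (2.1, 2.6) the arrows spread outward. Divergence about +6, curl ≈0 — positive divergence with near-zero curl is a source.

source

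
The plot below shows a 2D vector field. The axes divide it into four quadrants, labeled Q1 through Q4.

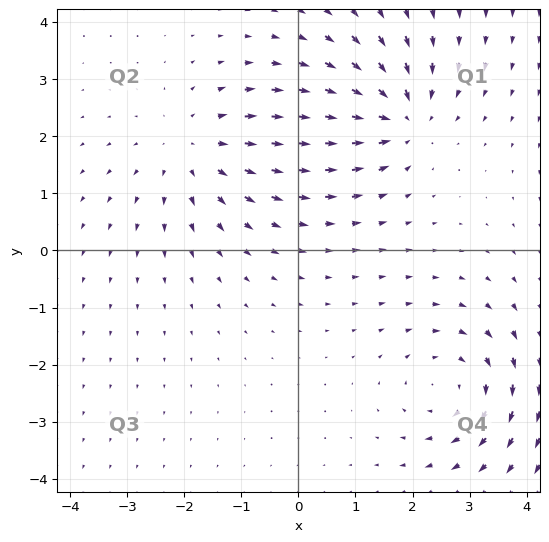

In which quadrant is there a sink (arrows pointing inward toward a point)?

The sink sits at approximately (1.8, 2.3), which lies in quadrant Q1. The divergence there is about -5, negative as expected for a sink.

Q1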